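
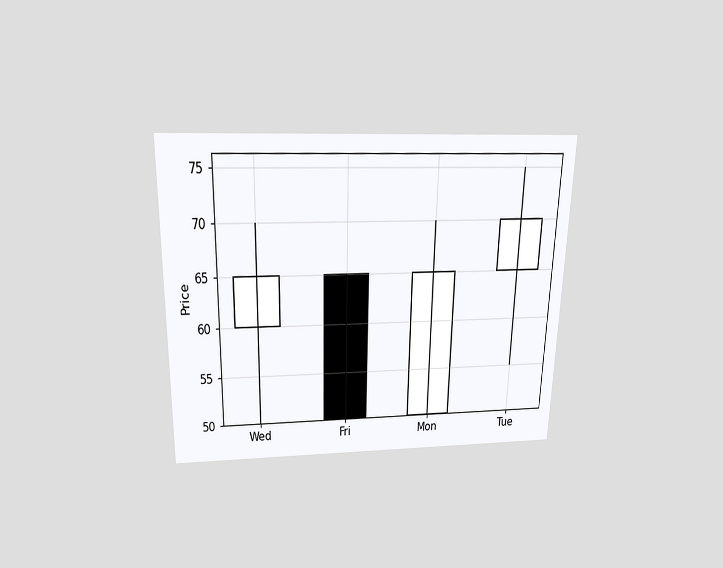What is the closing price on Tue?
70

The chart is viewed slightly from above. The Tue candle closes at 70.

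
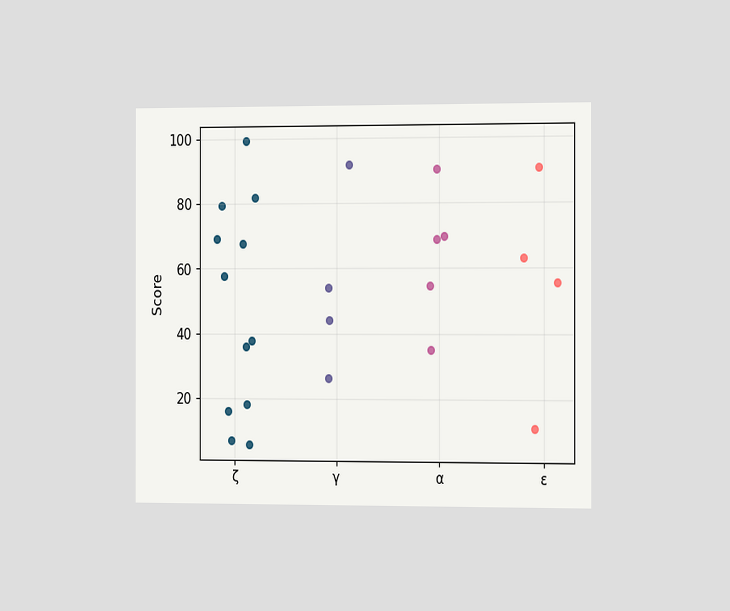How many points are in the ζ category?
The chart is viewed slightly from the right. Counting the markers in the ζ column gives 12.

12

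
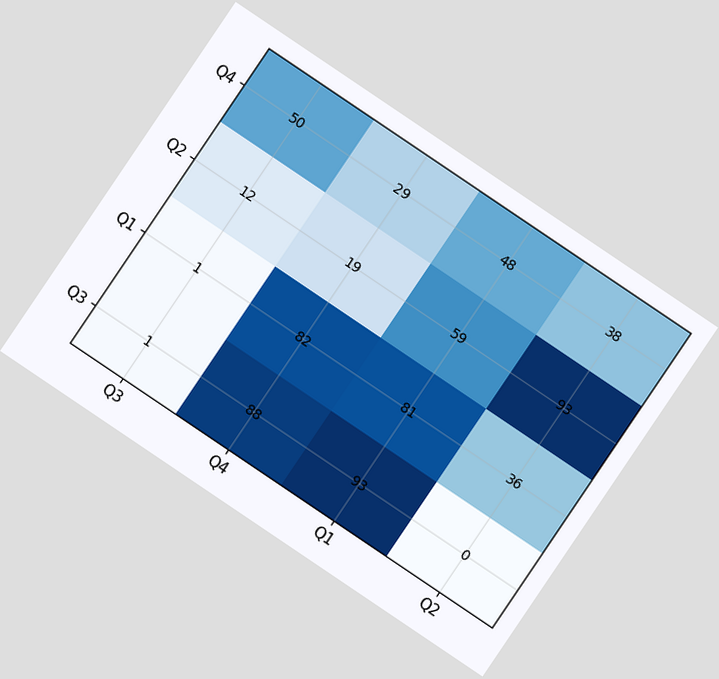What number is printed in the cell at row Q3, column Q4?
The chart is tilted about 34° clockwise. The (Q3, Q4) cell reads 88.

88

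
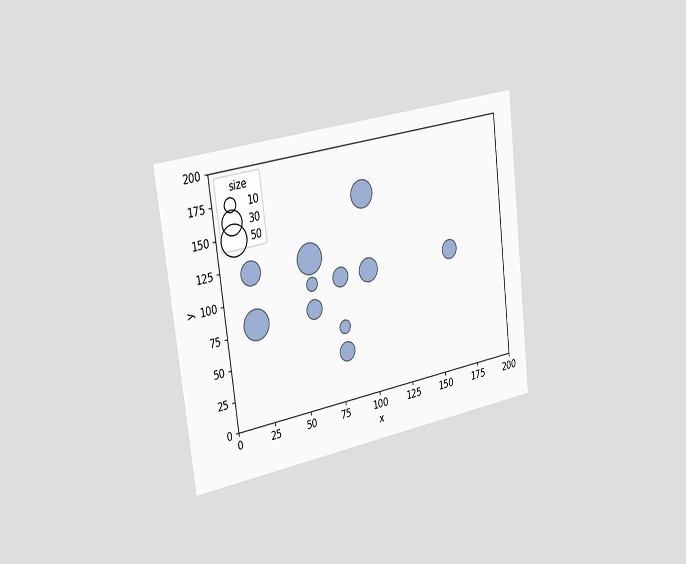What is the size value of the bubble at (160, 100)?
The chart is tilted about 7° counter-clockwise and viewed slightly from the left. Matching the bubble at (160, 100) against the size legend gives 20.

20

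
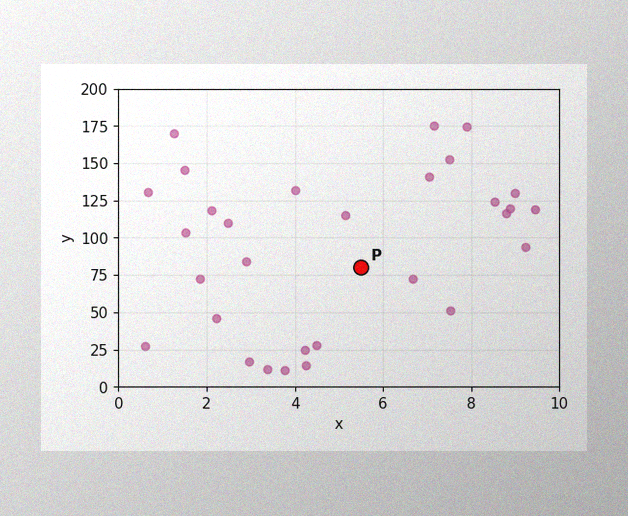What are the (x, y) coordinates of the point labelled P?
(5.5, 80)

The image has some photo noise and uneven lighting. Following the gridlines from P to each axis, P sits at (5.5, 80).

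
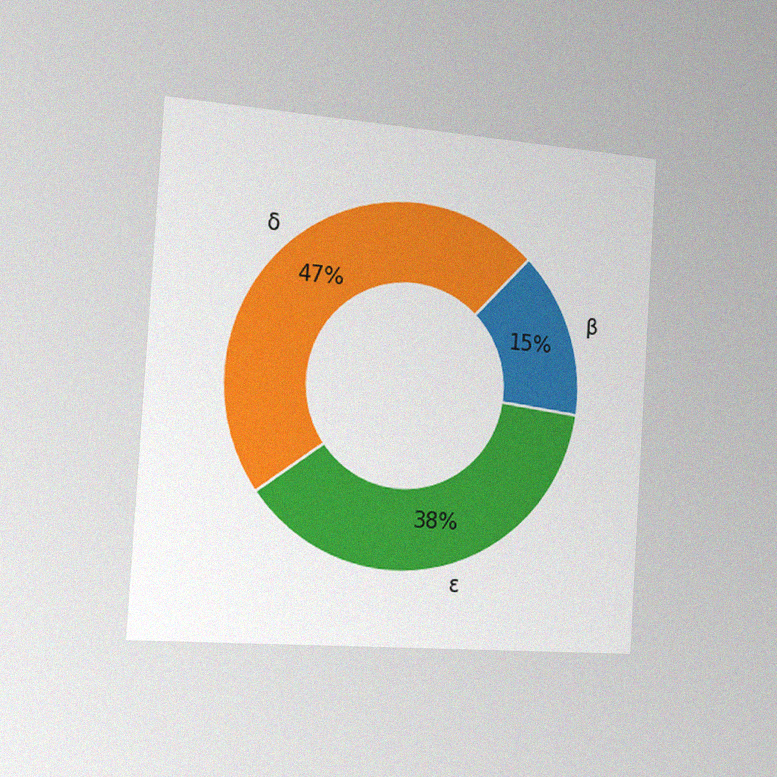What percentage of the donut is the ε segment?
The chart is tilted about 4° clockwise and viewed slightly from the left, with some photo noise. The ε segment takes up 38% of the ring.

38%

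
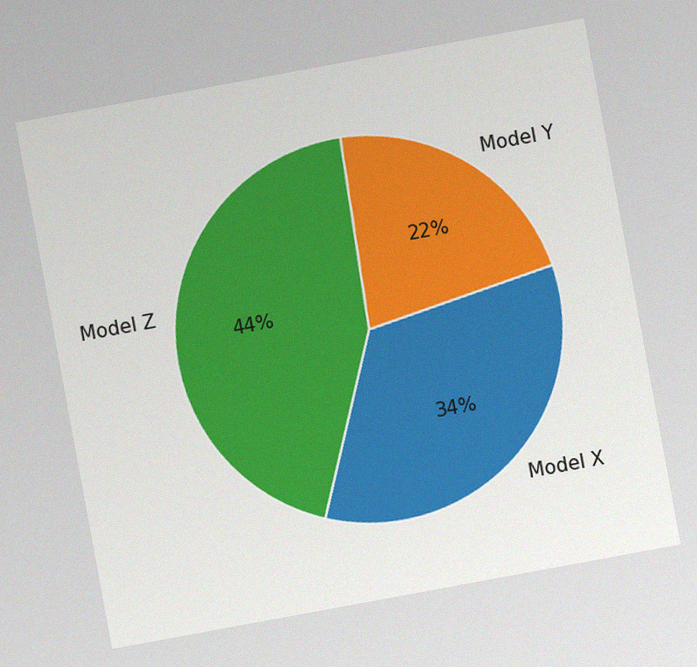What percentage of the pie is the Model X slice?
34%

The chart is tilted about 10° counter-clockwise, with some photo noise. The Model X slice takes up 34% of the pie.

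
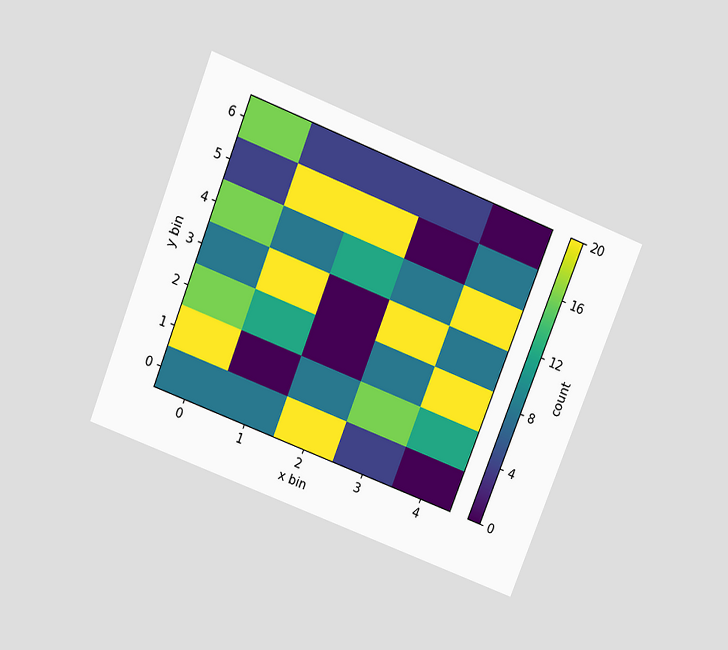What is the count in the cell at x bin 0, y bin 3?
The chart is tilted about 21° clockwise and viewed slightly from above. Matching the cell (0, 3) against the colorbar gives 8.

8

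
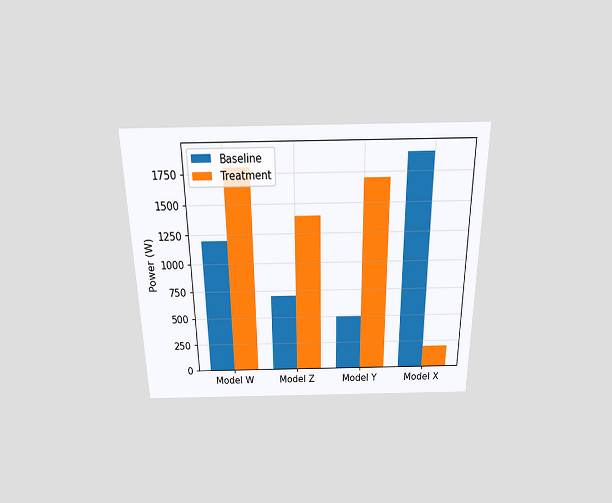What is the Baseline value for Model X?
The chart is viewed slightly from above. The Baseline bar at Model X reaches 1900W on the y-axis.

1900W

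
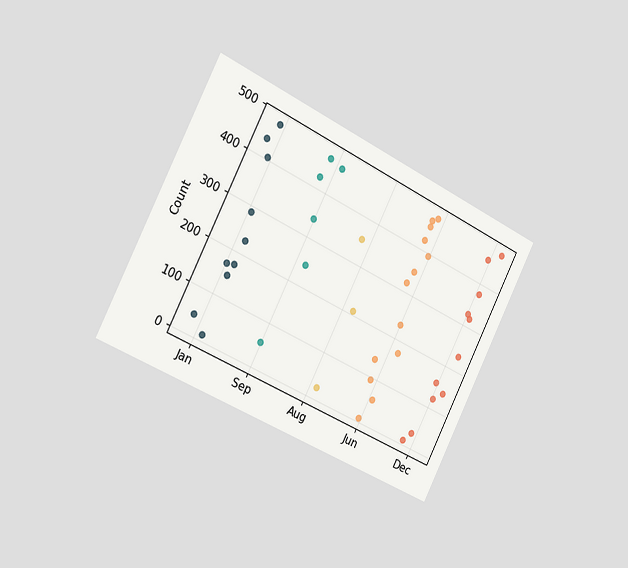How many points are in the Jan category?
10

The chart is tilted about 27° clockwise and viewed slightly from the left. Counting the markers in the Jan column gives 10.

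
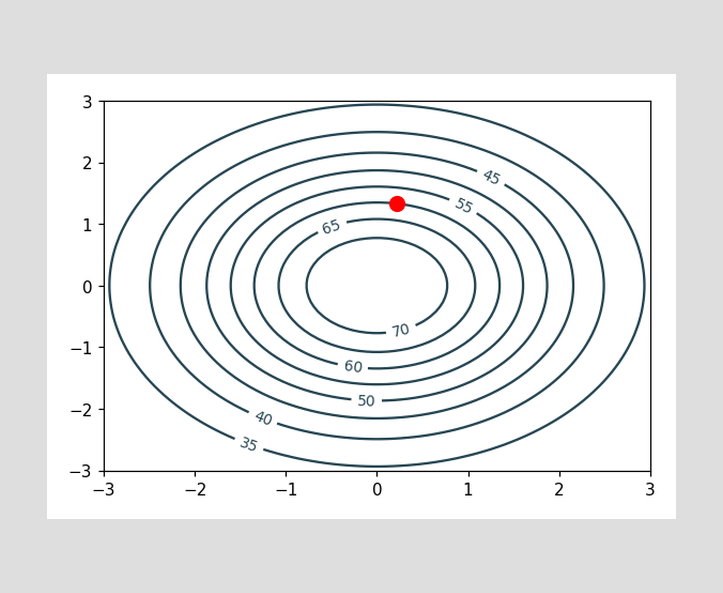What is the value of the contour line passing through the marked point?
60

The marked point sits on the contour labelled 60.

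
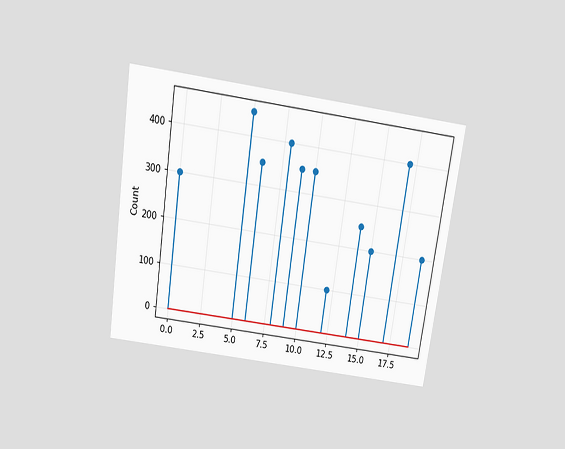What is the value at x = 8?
The chart is tilted about 8° clockwise and viewed slightly from above. The stem at x=8 reaches 400.

400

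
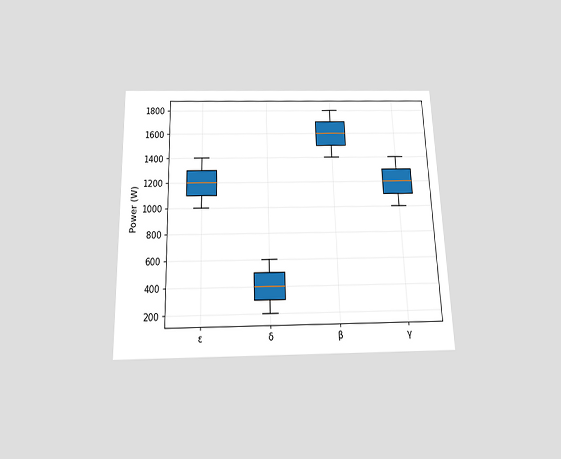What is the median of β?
1600W

The chart is viewed slightly from below. The median line in the β box sits at 1600W.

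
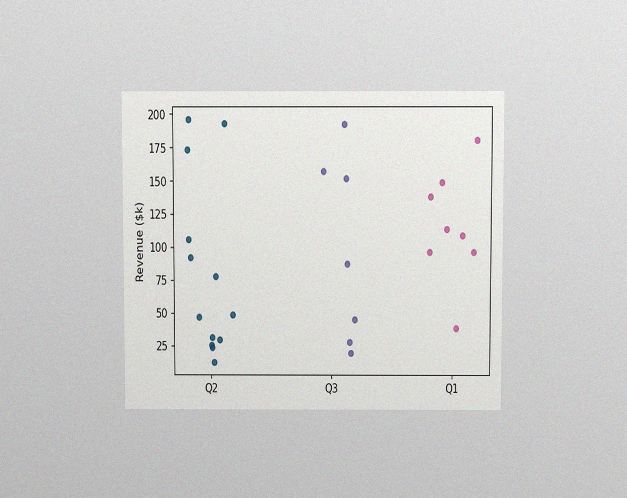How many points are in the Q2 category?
13

The chart is viewed slightly from above, with some photo noise. Counting the markers in the Q2 column gives 13.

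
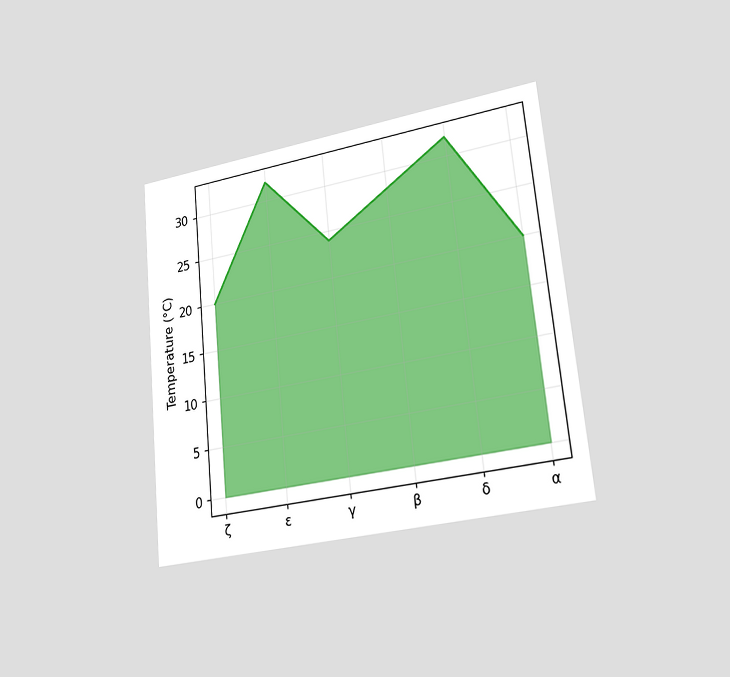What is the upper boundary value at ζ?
20°C

The chart is tilted about 6° counter-clockwise and viewed slightly from the right. At ζ the upper boundary is at 20°C.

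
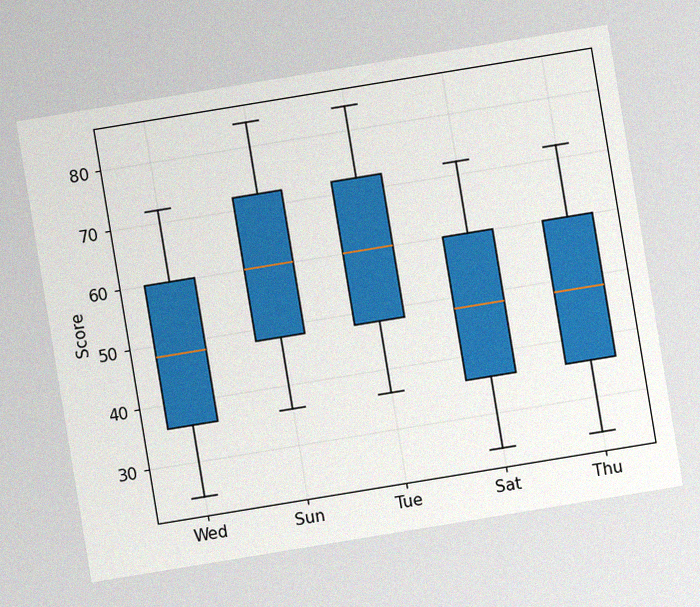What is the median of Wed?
48

The chart is tilted about 9° counter-clockwise, with some photo noise. The median line in the Wed box sits at 48.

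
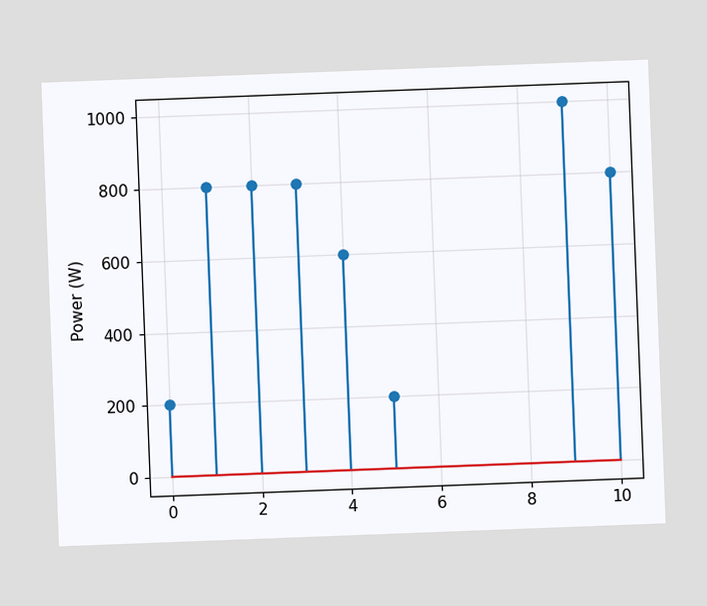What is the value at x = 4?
600W

The chart is tilted about 2° counter-clockwise. The stem at x=4 reaches 600W.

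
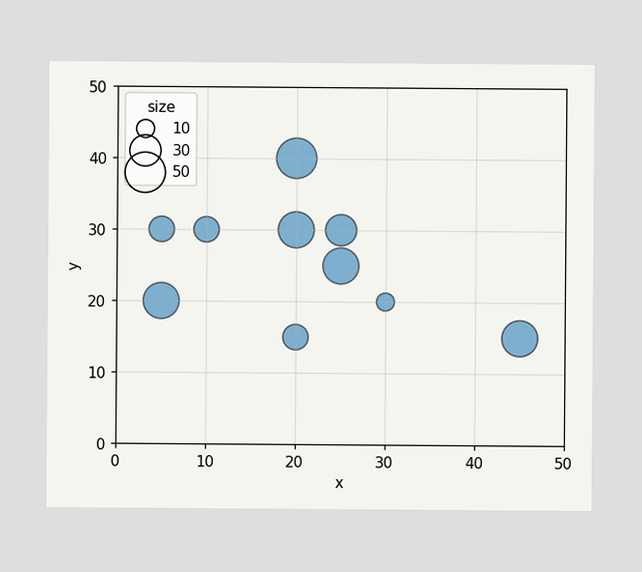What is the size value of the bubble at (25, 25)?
Matching the bubble at (25, 25) against the size legend gives 40.

40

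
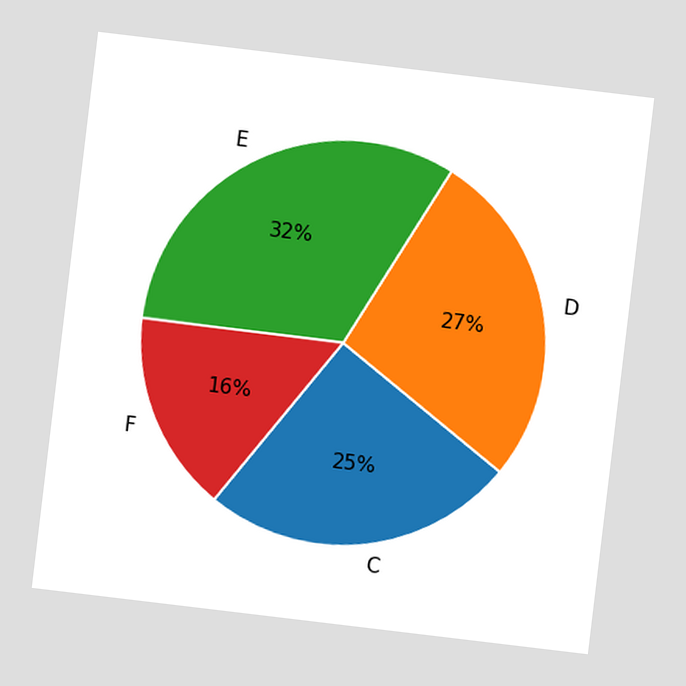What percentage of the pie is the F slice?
The chart is tilted about 7° clockwise. The F slice takes up 16% of the pie.

16%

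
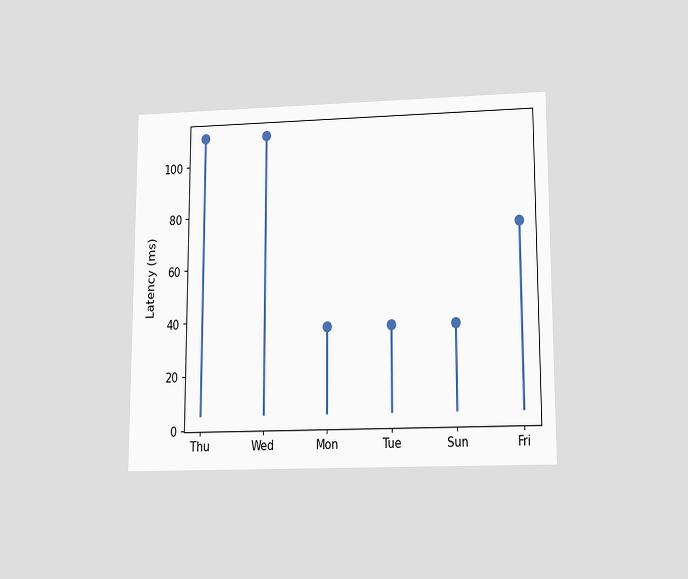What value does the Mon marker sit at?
The chart is viewed slightly from below. The Mon marker sits at 37ms.

37ms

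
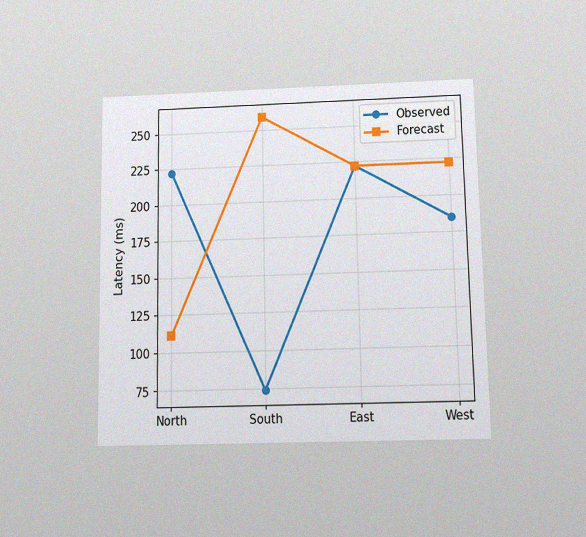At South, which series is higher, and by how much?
The chart is viewed slightly from below, with some photo noise. At South, Forecast sits above the other line by 185ms.

Forecast, by 185ms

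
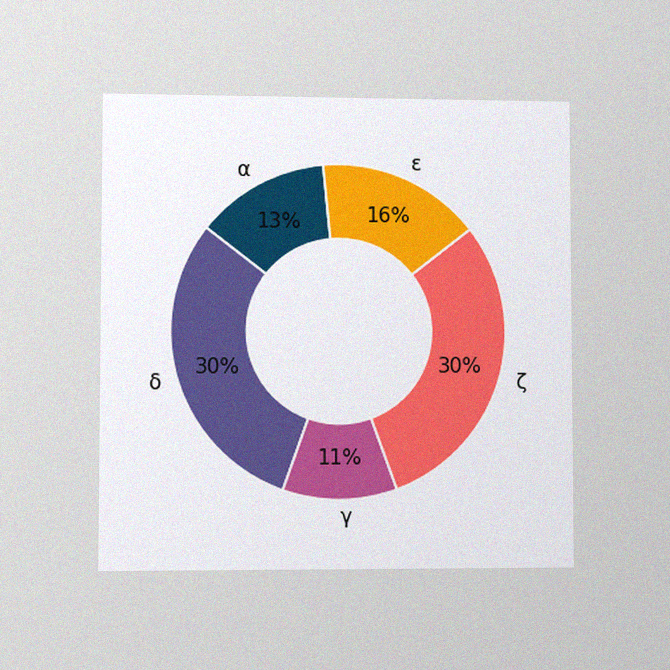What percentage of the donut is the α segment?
The chart is viewed at a slight angle, with some photo noise. The α segment takes up 13% of the ring.

13%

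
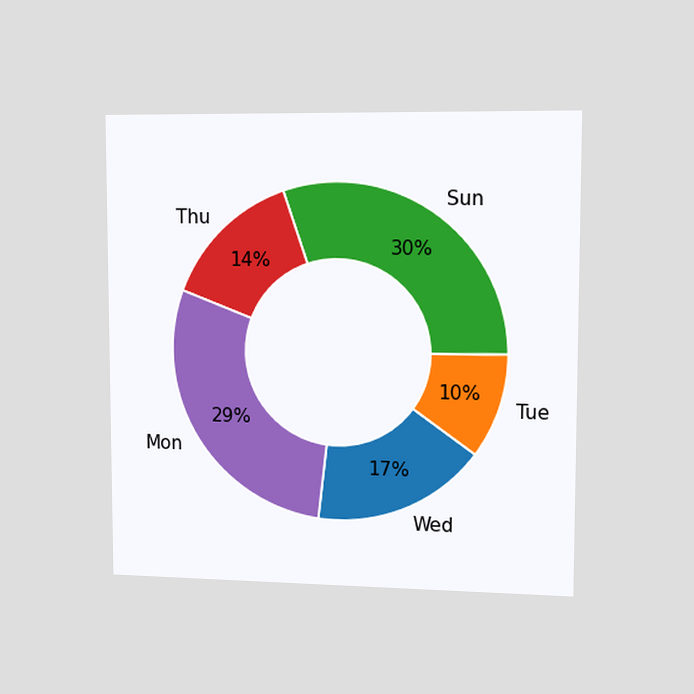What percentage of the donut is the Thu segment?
14%

The chart is viewed slightly from the right. The Thu segment takes up 14% of the ring.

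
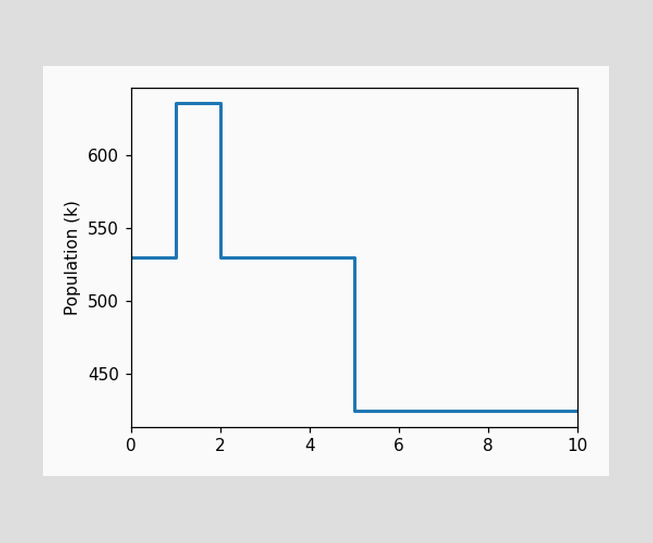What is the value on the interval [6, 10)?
424k

On [6, 10) the step sits at 424k.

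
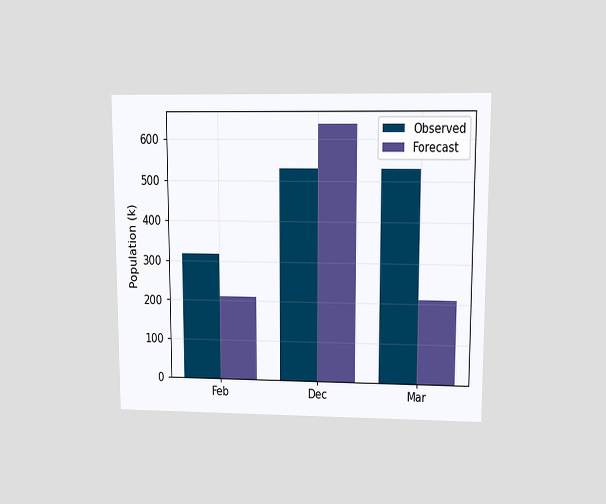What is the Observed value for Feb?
318k

The chart is viewed at a slight angle. The Observed bar at Feb reaches 318k on the y-axis.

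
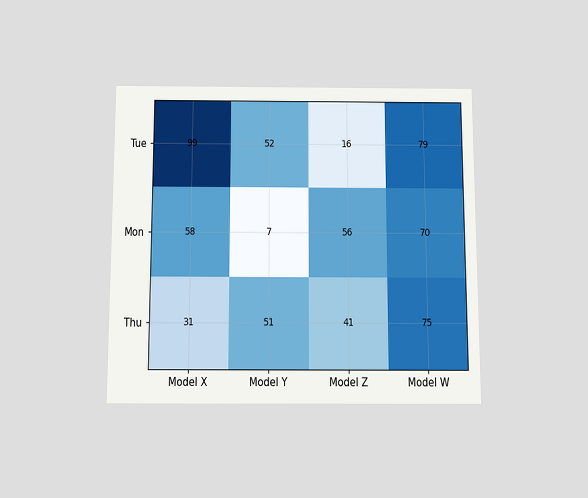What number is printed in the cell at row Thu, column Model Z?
41

The chart is viewed slightly from below. The (Thu, Model Z) cell reads 41.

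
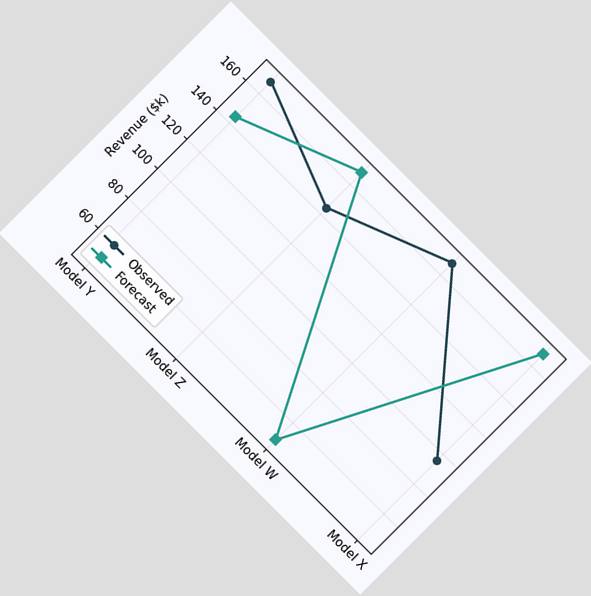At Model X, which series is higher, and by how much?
The chart is tilted about 45° clockwise. At Model X, Forecast sits above the other line by $72k.

Forecast, by $72k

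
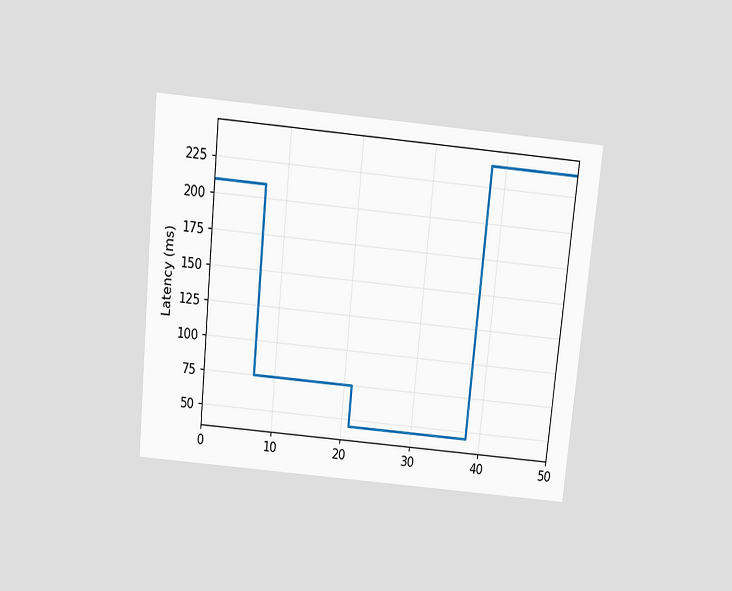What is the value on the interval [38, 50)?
The chart is tilted about 6° clockwise and viewed slightly from above. On [38, 50) the step sits at 240ms.

240ms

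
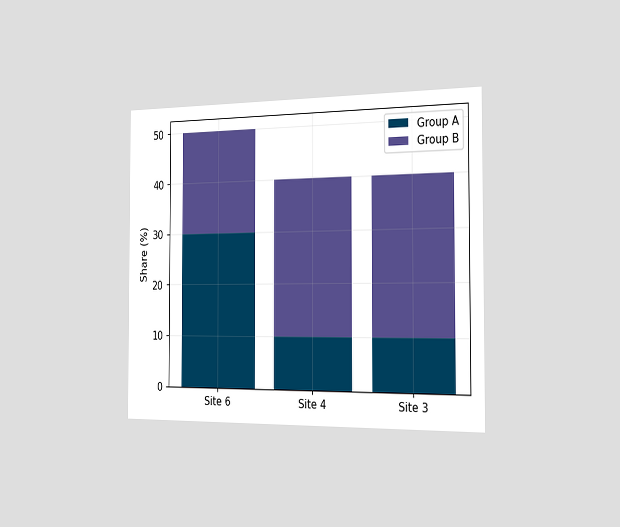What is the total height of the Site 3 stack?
The chart is viewed slightly from the right. The Site 3 stack's top reaches 40% on the y-axis.

40%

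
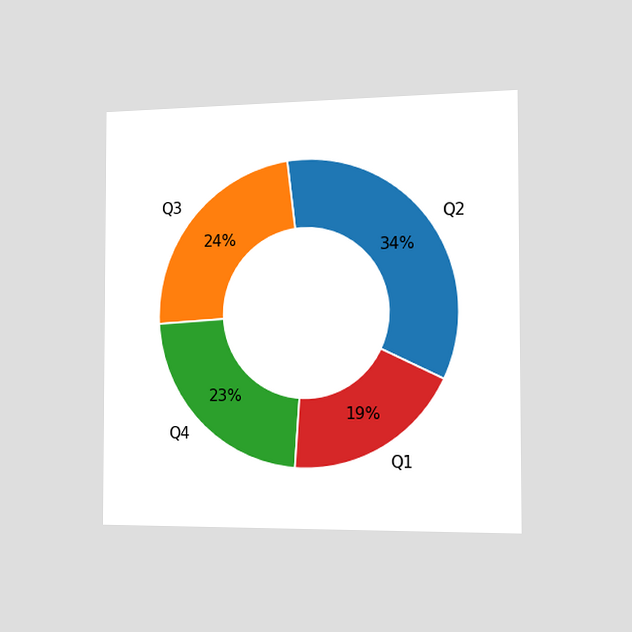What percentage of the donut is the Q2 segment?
34%

The chart is viewed slightly from the right. The Q2 segment takes up 34% of the ring.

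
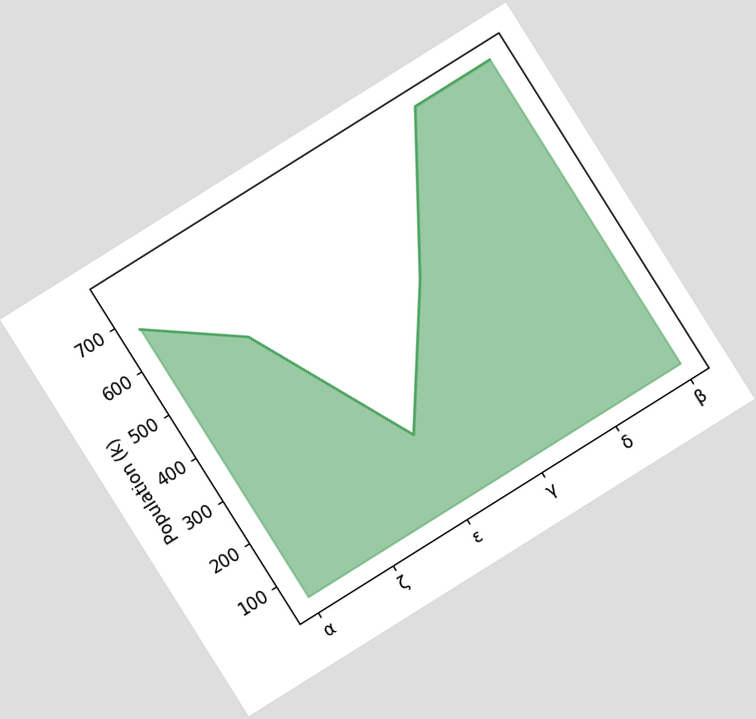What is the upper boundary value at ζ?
546k

The chart is tilted about 32° counter-clockwise. At ζ the upper boundary is at 546k.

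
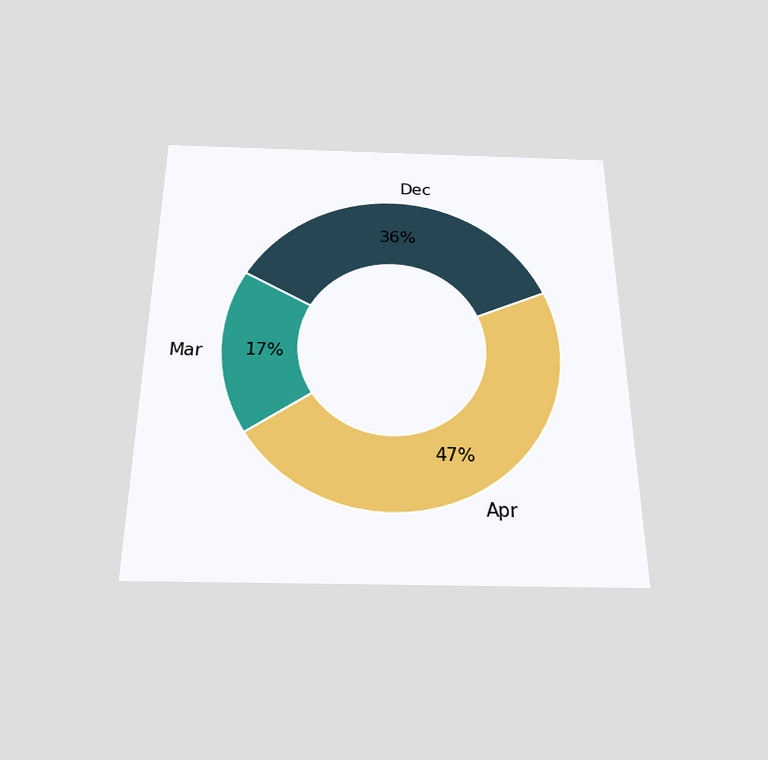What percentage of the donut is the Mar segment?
The chart is viewed slightly from below. The Mar segment takes up 17% of the ring.

17%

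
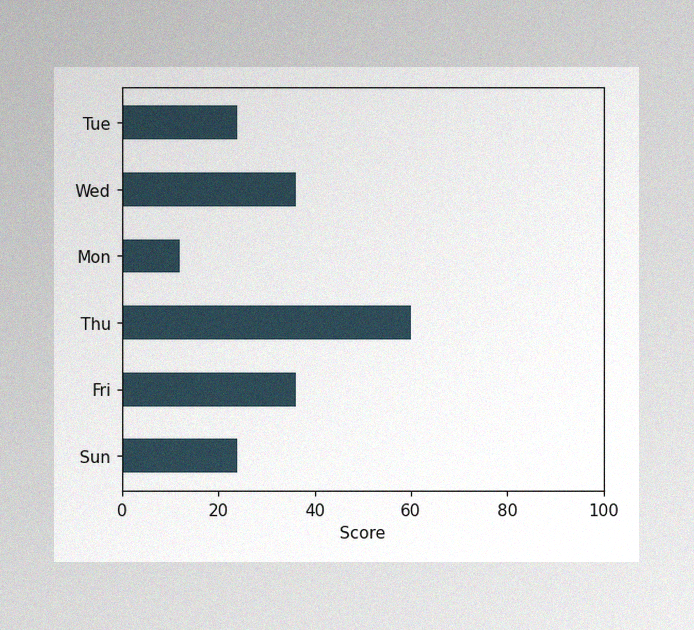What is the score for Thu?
The image has some photo noise and uneven lighting. Reading along the chart's x-axis, the Thu bar reaches 60.

60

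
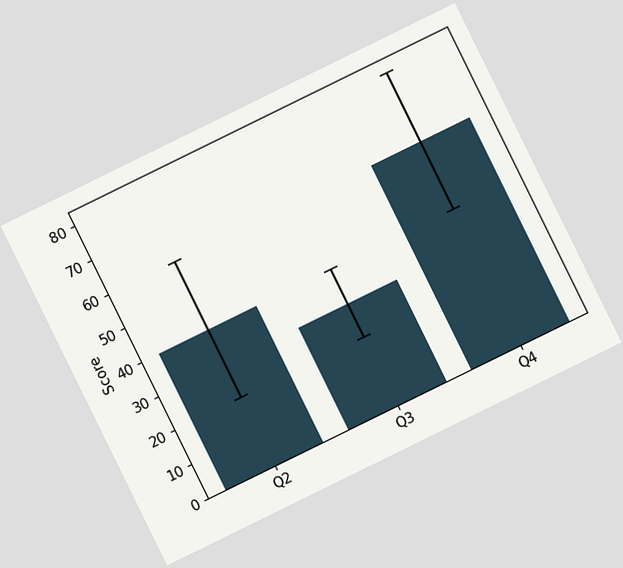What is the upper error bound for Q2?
The chart is tilted about 26° counter-clockwise. The Q2 bar's upper whisker reaches 60.

60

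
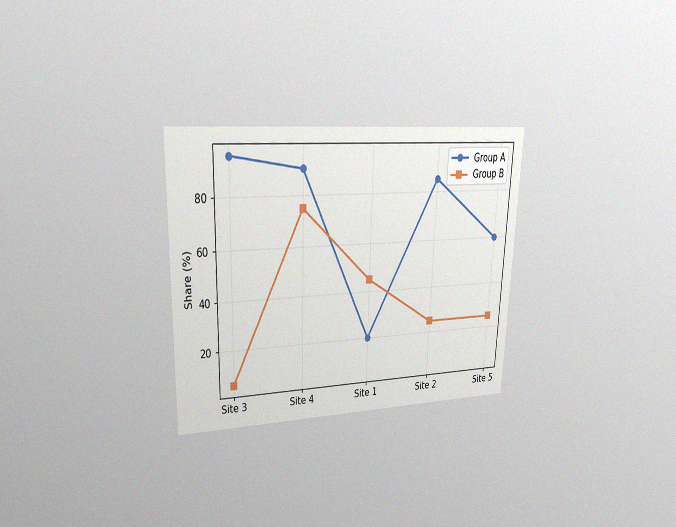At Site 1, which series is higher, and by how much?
Group B, by 25%

The chart is tilted about 2° clockwise and viewed at a slight angle, with some photo noise. At Site 1, Group B sits above the other line by 25%.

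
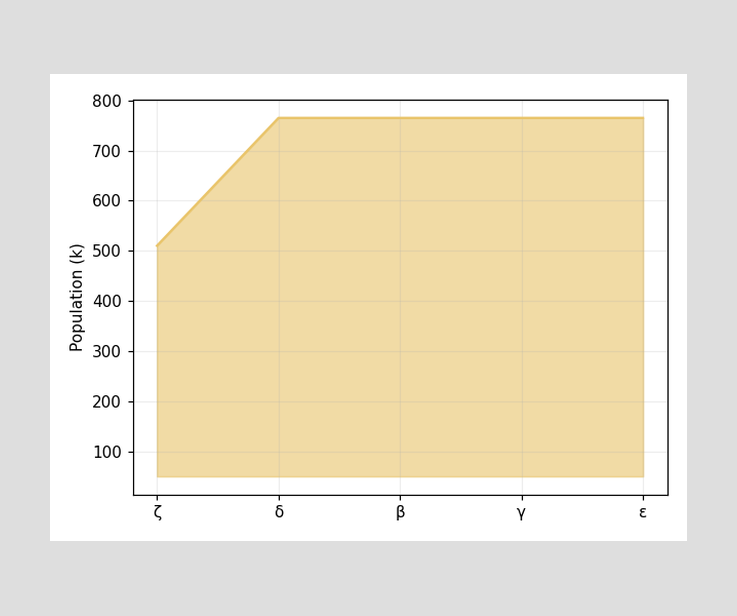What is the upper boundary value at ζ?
510k

At ζ the upper boundary is at 510k.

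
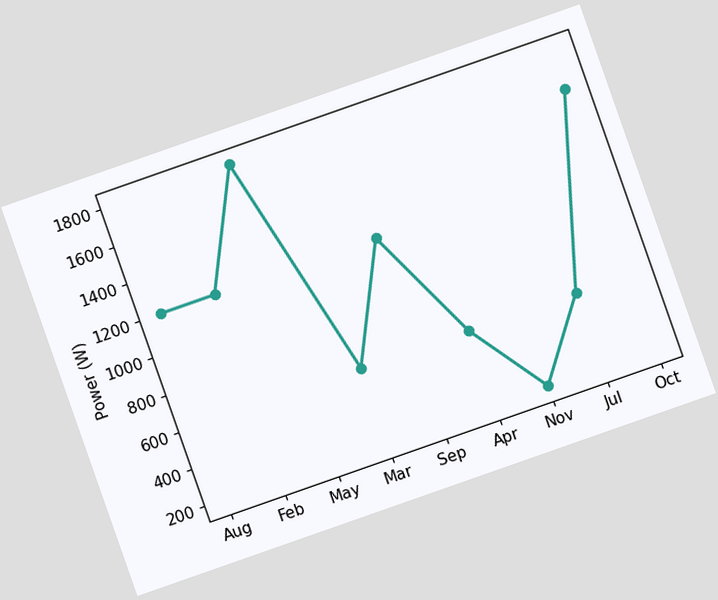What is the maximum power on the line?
1800W

The chart is tilted about 19° counter-clockwise. The highest point is at May, and reading across to the y-axis gives 1800W.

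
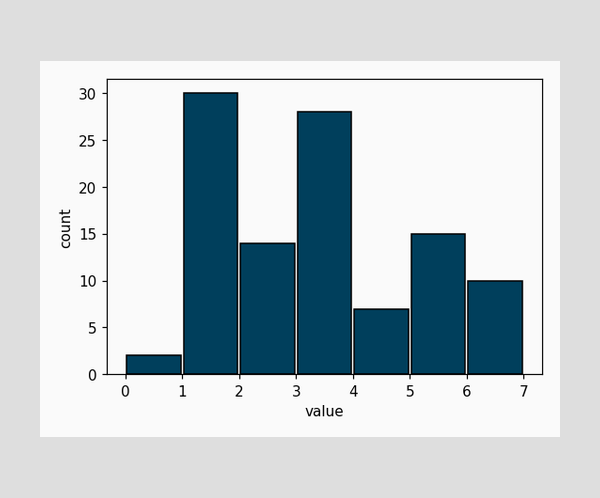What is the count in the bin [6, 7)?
The [6, 7) bin has height 10.

10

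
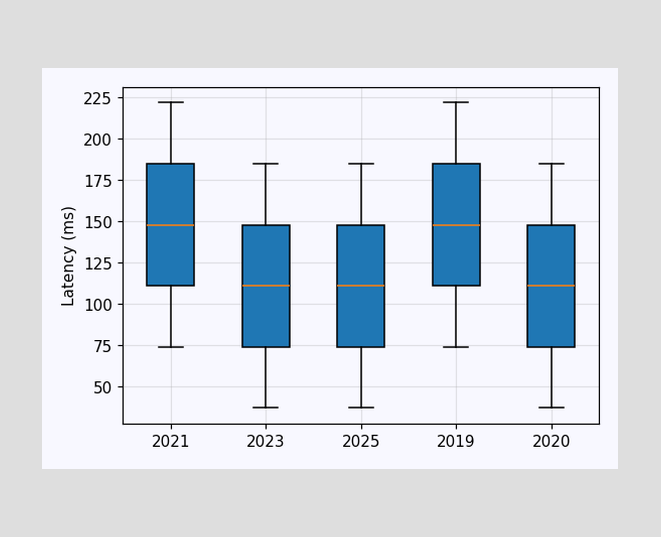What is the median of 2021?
148ms

The median line in the 2021 box sits at 148ms.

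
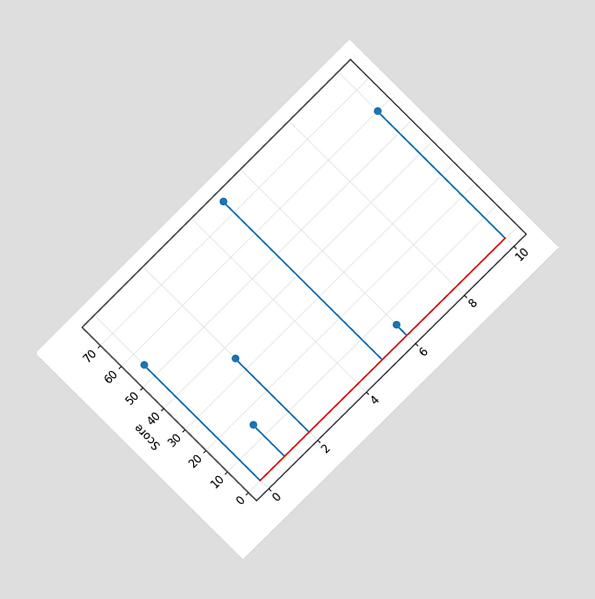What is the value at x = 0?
The chart is tilted about 45° counter-clockwise and viewed at a slight angle. The stem at x=0 reaches 55.

55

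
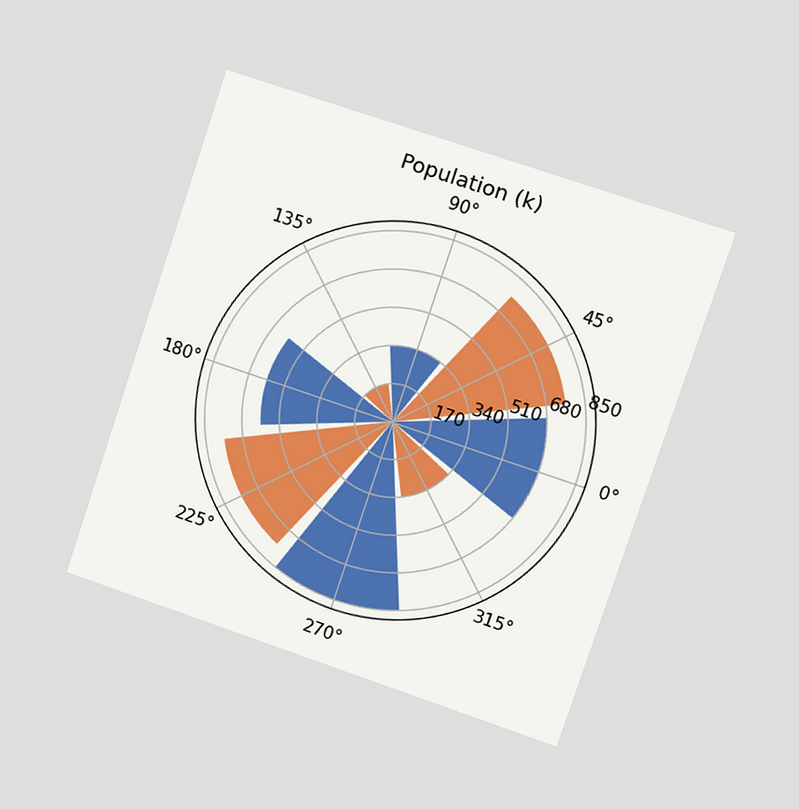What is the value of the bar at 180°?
595k

The chart is tilted about 18° clockwise and viewed slightly from the right. The bar at 180° reaches 595k on the radial axis.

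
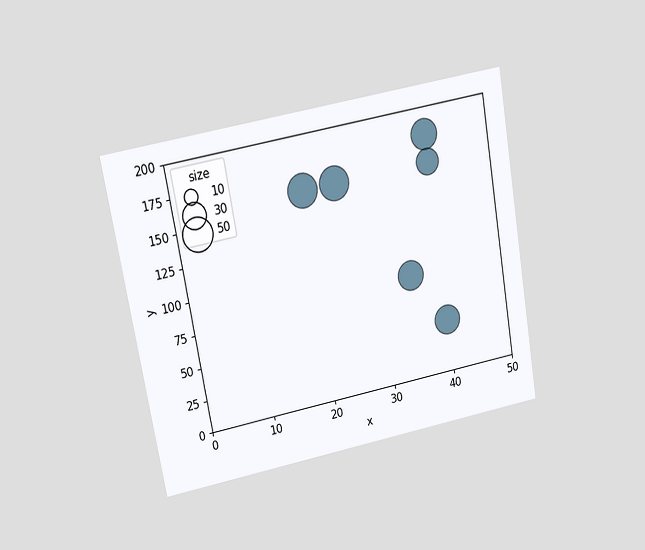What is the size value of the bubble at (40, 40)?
40

The chart is tilted about 10° counter-clockwise and viewed at a slight angle. Matching the bubble at (40, 40) against the size legend gives 40.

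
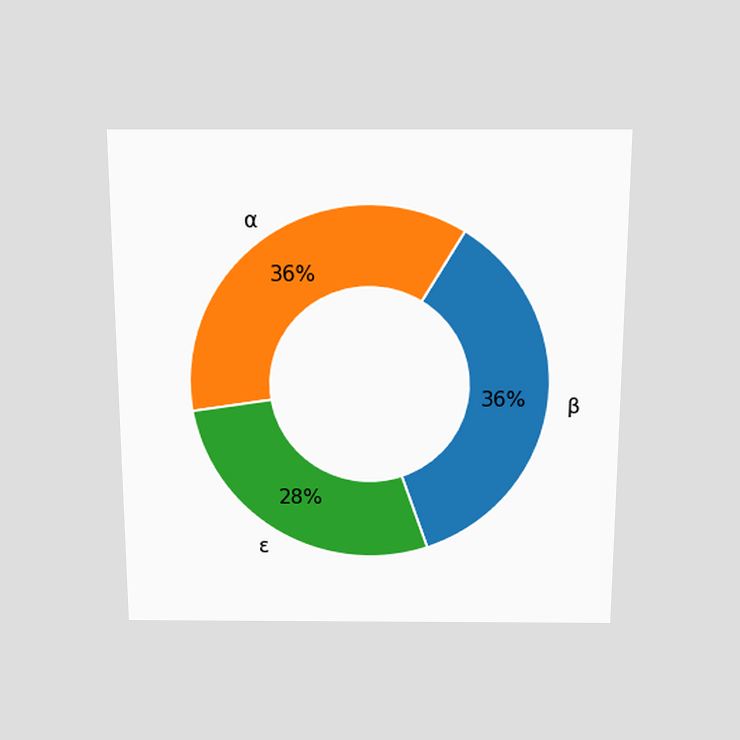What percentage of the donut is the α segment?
36%

The chart is viewed slightly from above. The α segment takes up 36% of the ring.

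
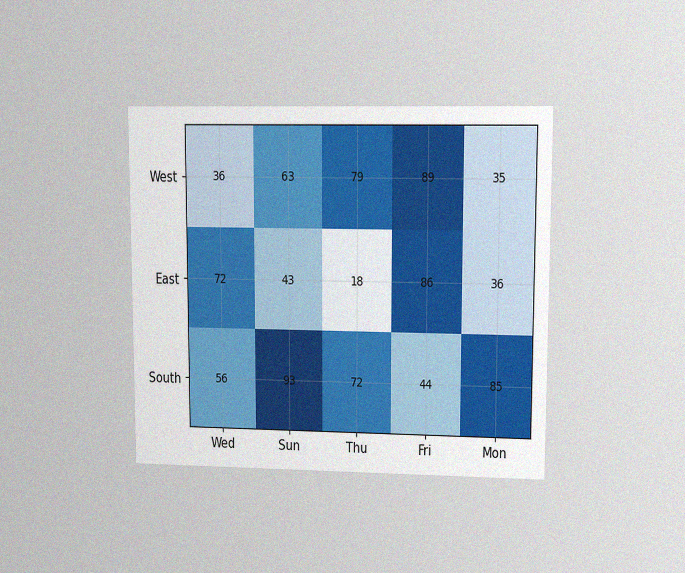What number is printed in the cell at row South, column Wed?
The chart is viewed at a slight angle, with some photo noise. The (South, Wed) cell reads 56.

56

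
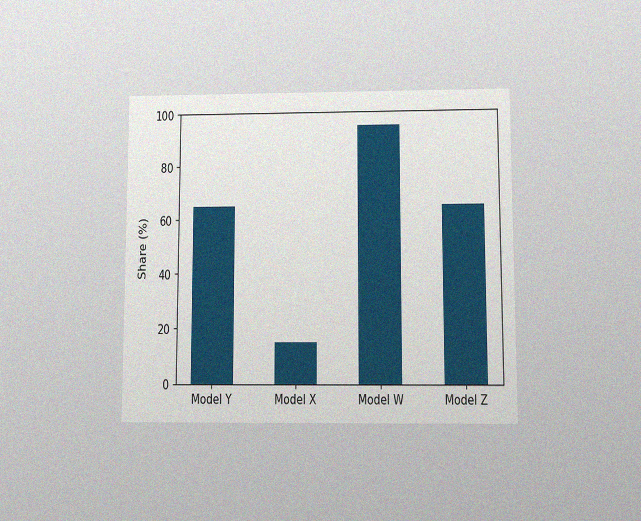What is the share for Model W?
95%

The chart is viewed slightly from below, with some photo noise. Reading along the chart's y-axis, the Model W bar reaches 95%.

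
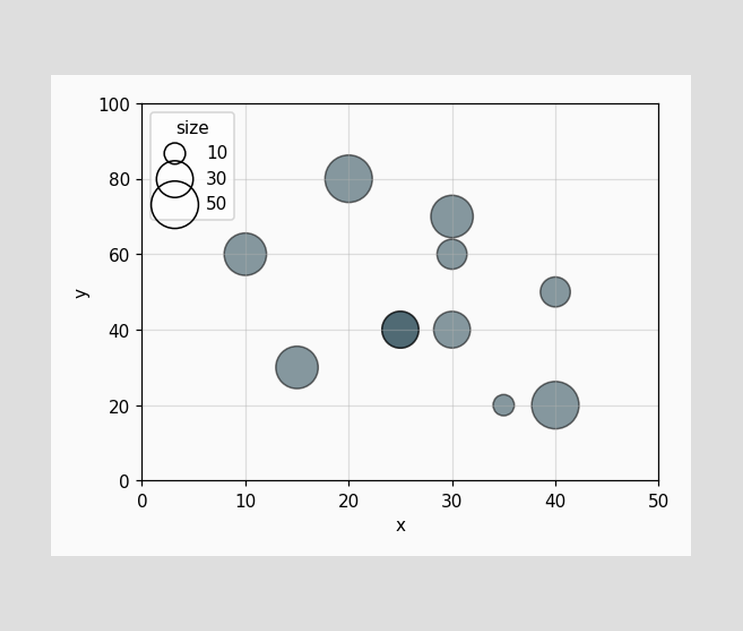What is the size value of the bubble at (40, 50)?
20

Matching the bubble at (40, 50) against the size legend gives 20.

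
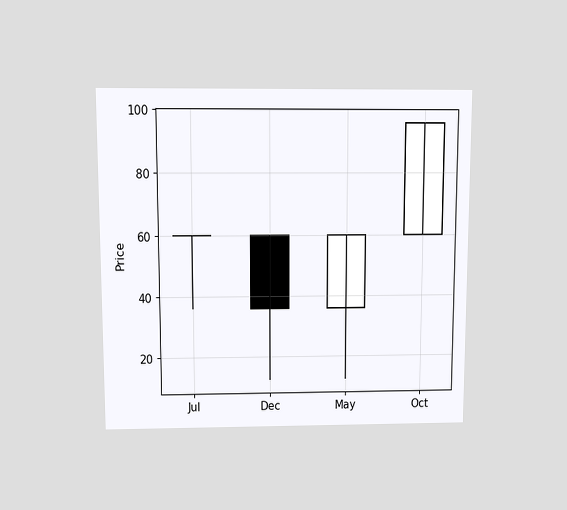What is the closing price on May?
The chart is viewed slightly from above. The May candle closes at 60.

60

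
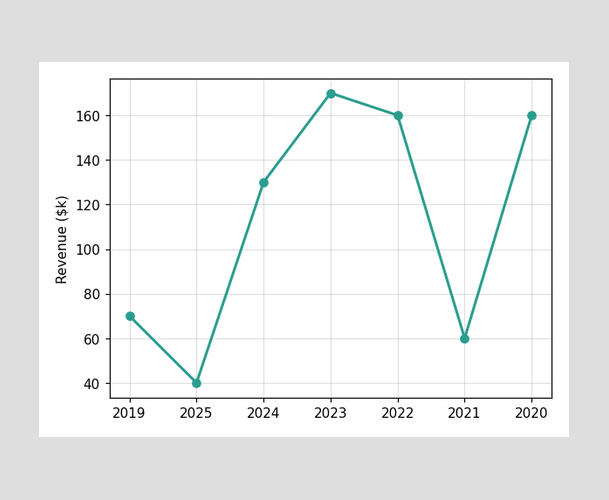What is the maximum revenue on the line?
$170k

The highest point is at 2023, and reading across to the y-axis gives $170k.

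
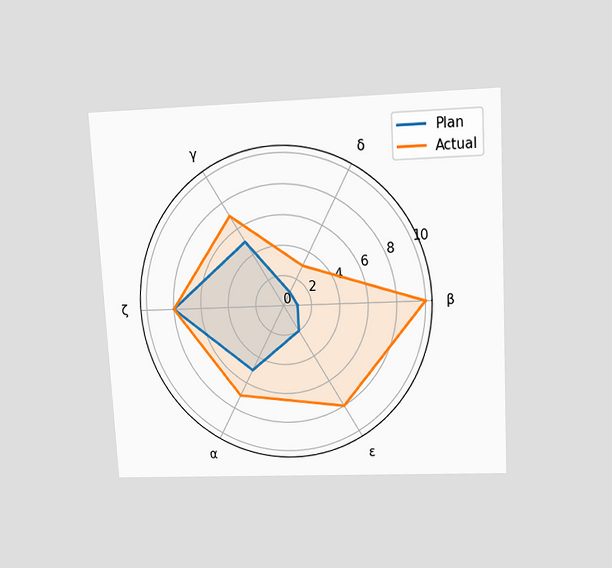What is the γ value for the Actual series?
7

The chart is tilted about 3° counter-clockwise and viewed slightly from above. On the γ axis, Actual reaches 7.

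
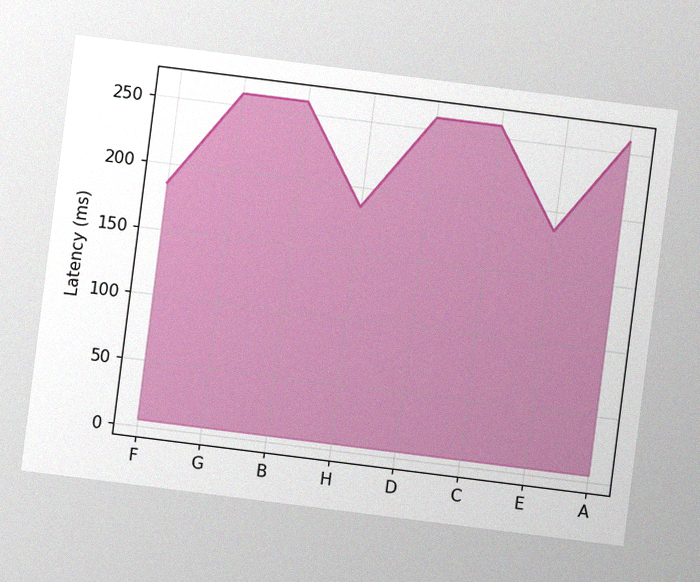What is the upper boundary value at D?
The chart is tilted about 7° clockwise, with some photo noise. At D the upper boundary is at 259ms.

259ms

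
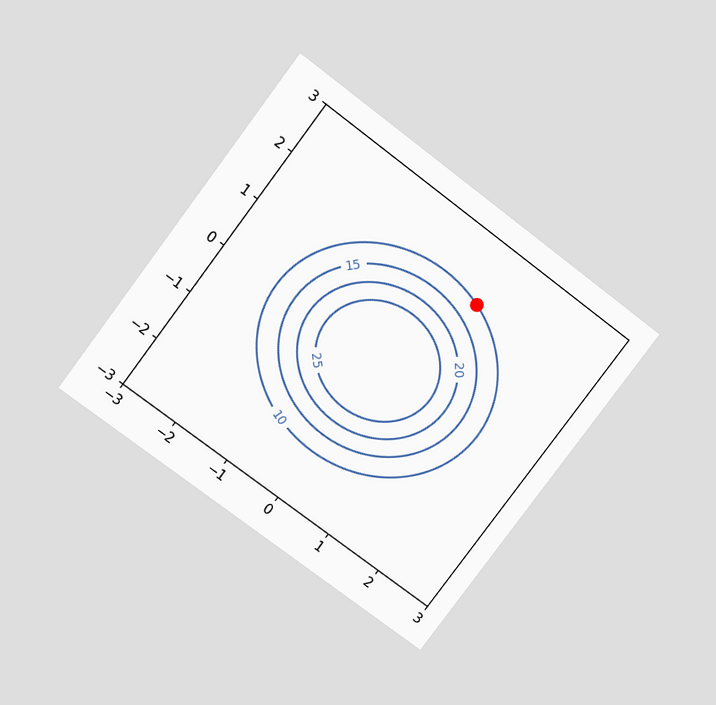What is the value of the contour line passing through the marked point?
10

The chart is tilted about 37° clockwise and viewed slightly from above. The marked point sits on the contour labelled 10.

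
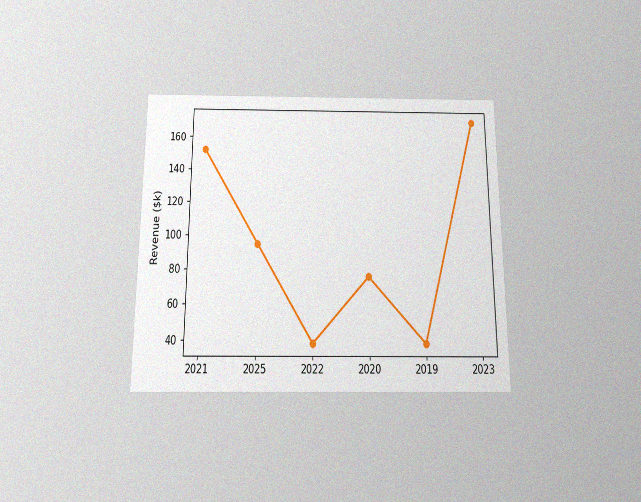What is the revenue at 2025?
$95k

The chart is viewed slightly from below, with some photo noise. At 2025, the line is at $95k.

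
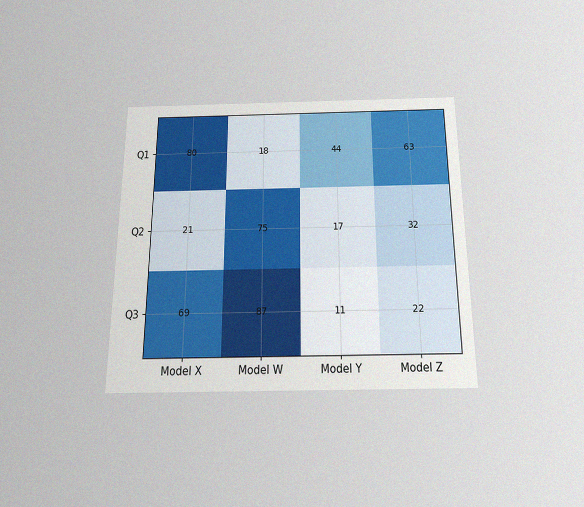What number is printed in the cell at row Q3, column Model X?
The chart is viewed slightly from below, with some photo noise. The (Q3, Model X) cell reads 69.

69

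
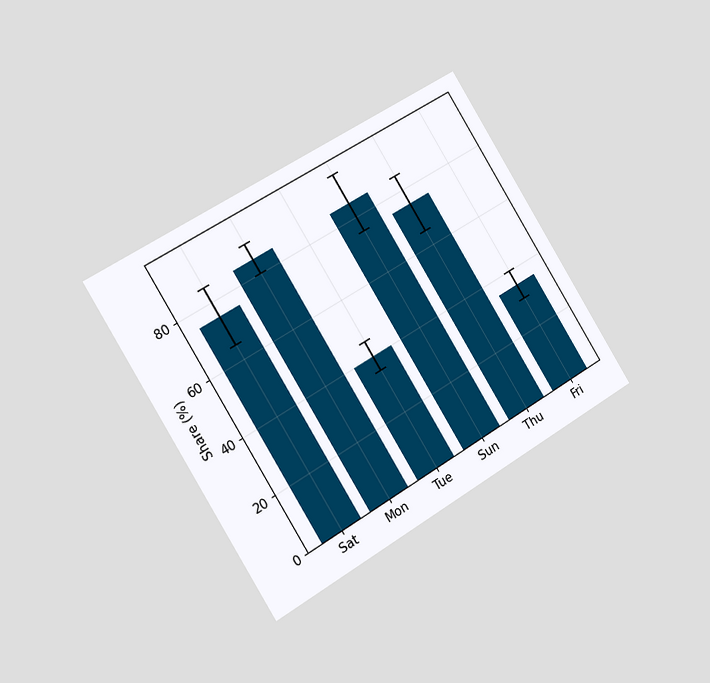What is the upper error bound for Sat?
The chart is tilted about 31° counter-clockwise and viewed slightly from the left. The Sat bar's upper whisker reaches 85%.

85%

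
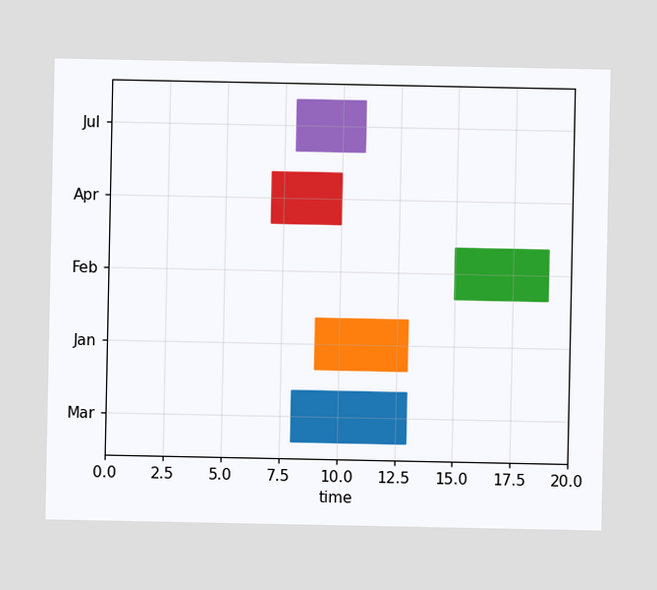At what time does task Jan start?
The Jan bar begins at t=9.

9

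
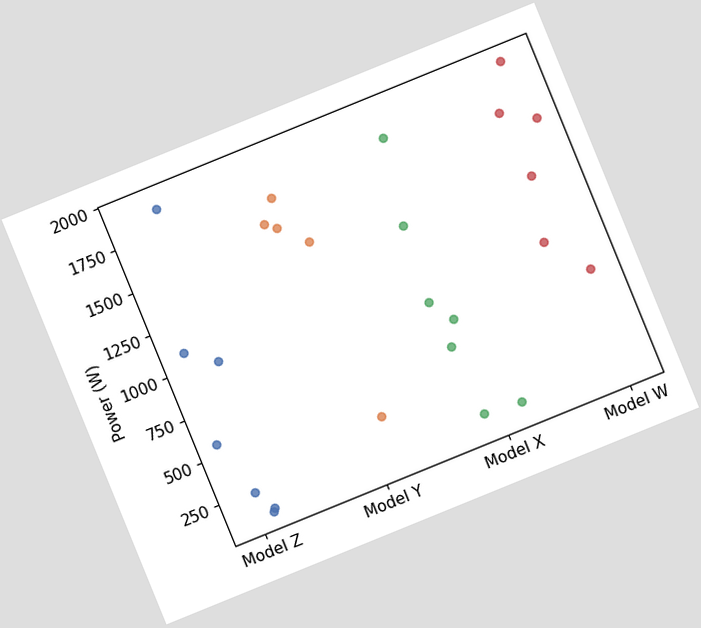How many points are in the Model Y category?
The chart is tilted about 22° counter-clockwise. Counting the markers in the Model Y column gives 5.

5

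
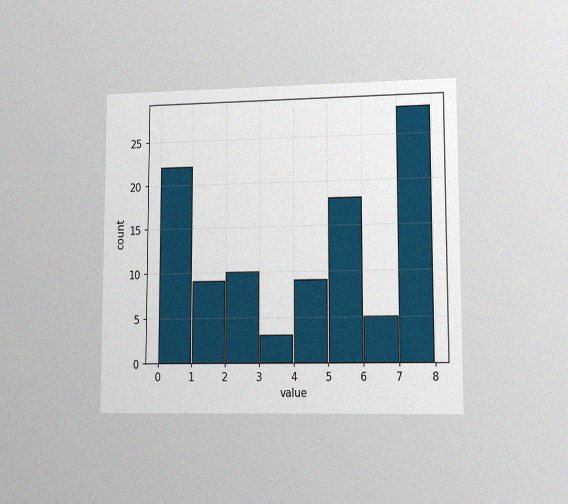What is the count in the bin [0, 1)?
22

The chart is viewed at a slight angle, with some photo noise. The [0, 1) bin has height 22.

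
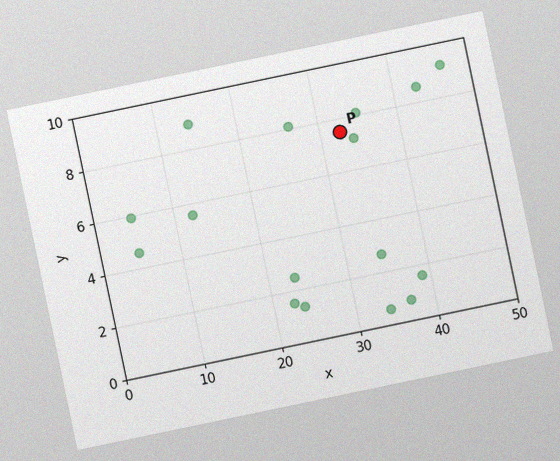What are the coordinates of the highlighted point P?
The chart is tilted about 12° counter-clockwise, with some photo noise. Following the gridlines from P to each axis, P sits at (32.5, 7.5).

(32.5, 7.5)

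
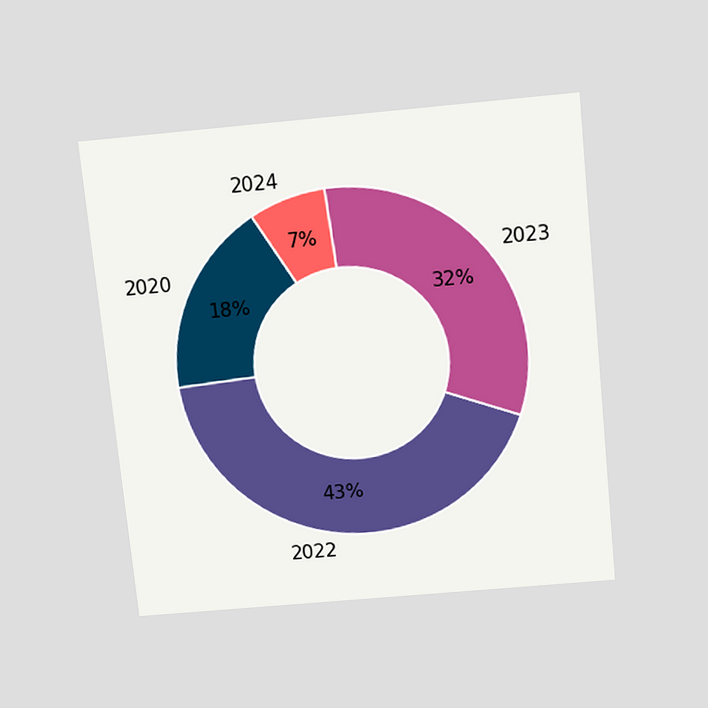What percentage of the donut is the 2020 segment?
18%

The chart is tilted about 6° counter-clockwise and viewed slightly from above. The 2020 segment takes up 18% of the ring.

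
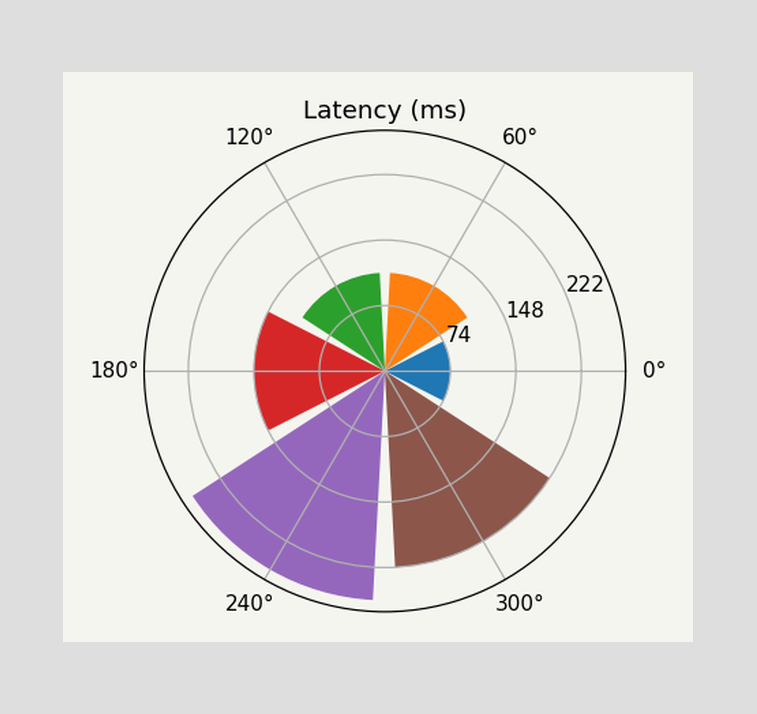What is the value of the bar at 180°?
The bar at 180° reaches 148ms on the radial axis.

148ms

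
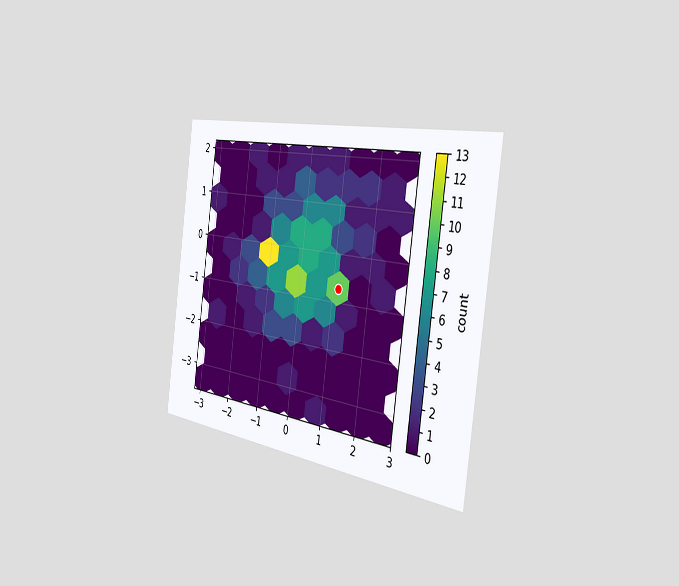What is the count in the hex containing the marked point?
The chart is tilted about 8° clockwise and viewed slightly from the right. The marked hex reads 10 on the colorbar.

10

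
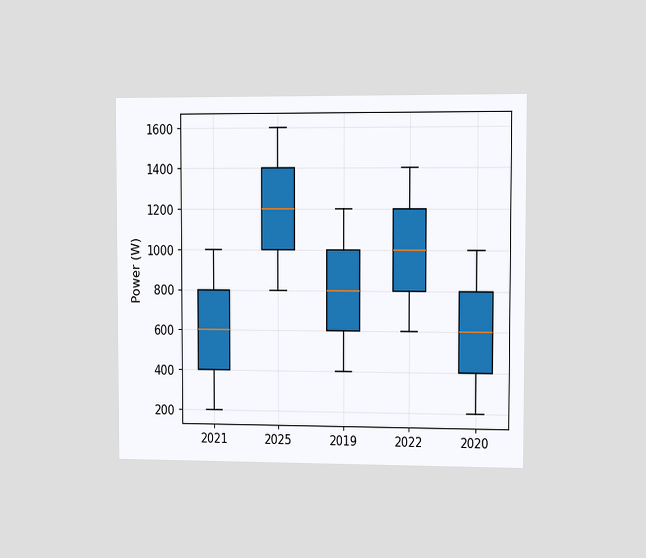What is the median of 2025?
1200W

The chart is viewed slightly from the right. The median line in the 2025 box sits at 1200W.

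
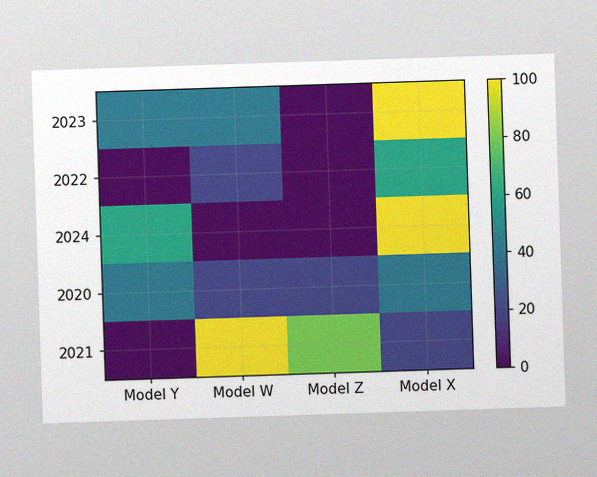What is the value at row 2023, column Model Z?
The image has some photo noise and uneven lighting. Matching cell (2023, Model Z) against the colorbar gives 0.

0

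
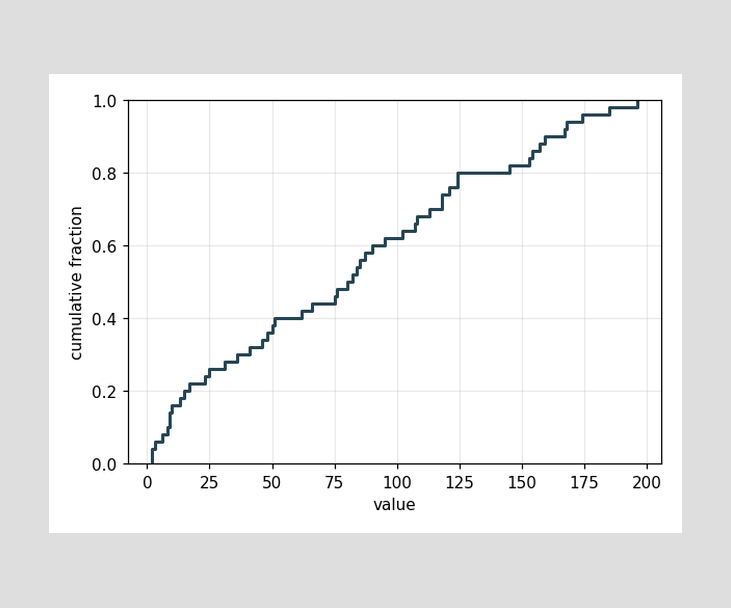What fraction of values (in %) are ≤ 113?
At x=113 the ECDF step is at 70%.

70%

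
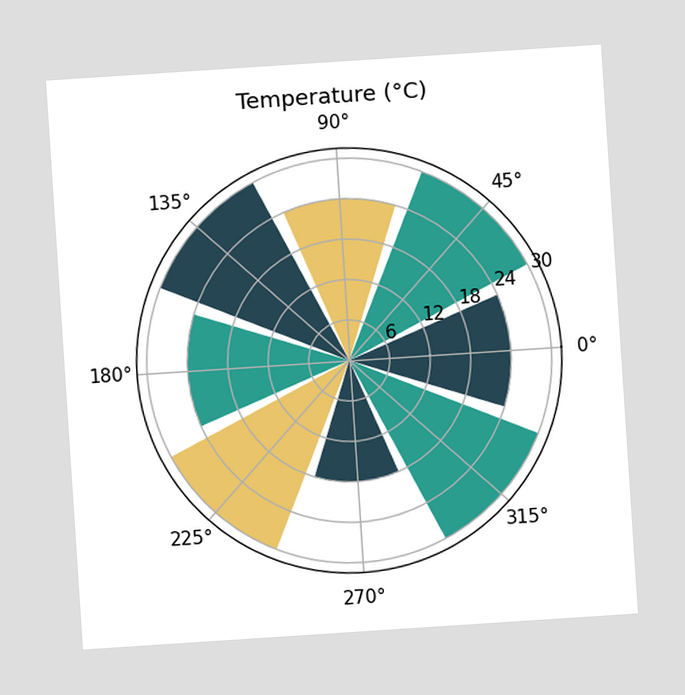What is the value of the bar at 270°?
18°C

The chart is tilted about 4° counter-clockwise. The bar at 270° reaches 18°C on the radial axis.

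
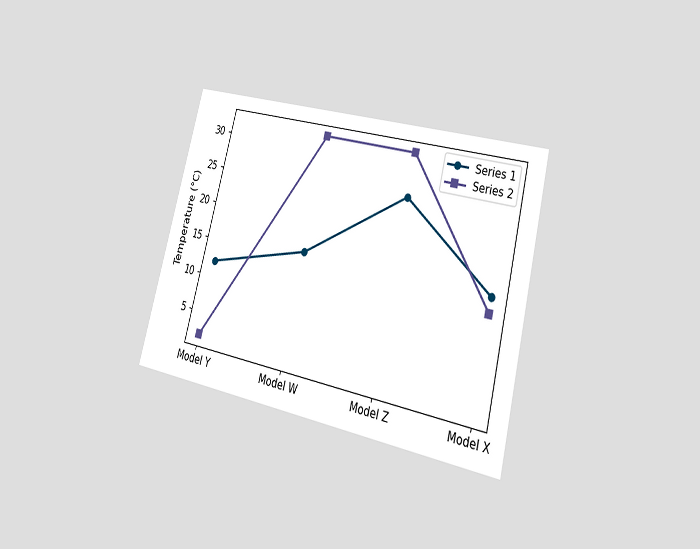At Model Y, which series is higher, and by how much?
Series 1, by 10°C

The chart is tilted about 14° clockwise and viewed at a slight angle. At Model Y, Series 1 sits above the other line by 10°C.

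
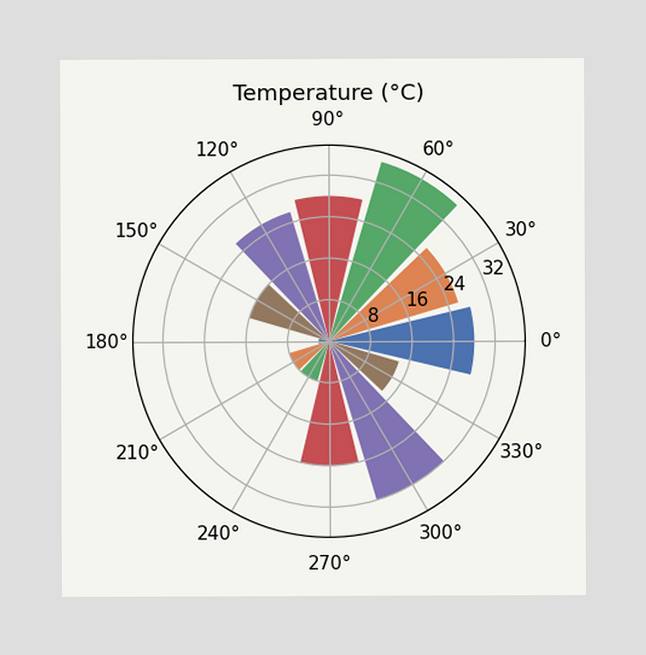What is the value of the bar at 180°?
The bar at 180° reaches 2°C on the radial axis.

2°C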